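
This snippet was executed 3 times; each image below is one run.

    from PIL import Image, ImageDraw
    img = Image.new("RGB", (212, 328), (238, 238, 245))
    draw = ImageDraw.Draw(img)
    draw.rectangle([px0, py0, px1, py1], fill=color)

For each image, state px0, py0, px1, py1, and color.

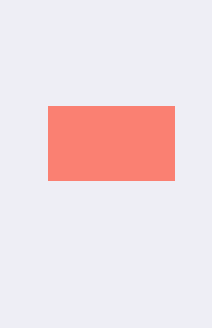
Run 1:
px0 = 48
py0 = 106
px1 = 174
py1 = 180
color = 'salmon'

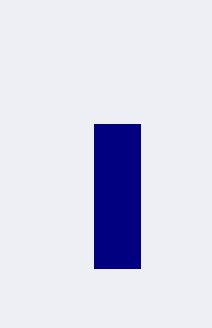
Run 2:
px0 = 94; py0 = 124; px1 = 140; py1 = 268; color = 'navy'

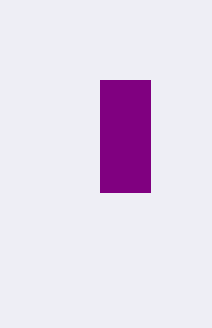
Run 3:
px0 = 100
py0 = 80
px1 = 150
py1 = 192
color = 'purple'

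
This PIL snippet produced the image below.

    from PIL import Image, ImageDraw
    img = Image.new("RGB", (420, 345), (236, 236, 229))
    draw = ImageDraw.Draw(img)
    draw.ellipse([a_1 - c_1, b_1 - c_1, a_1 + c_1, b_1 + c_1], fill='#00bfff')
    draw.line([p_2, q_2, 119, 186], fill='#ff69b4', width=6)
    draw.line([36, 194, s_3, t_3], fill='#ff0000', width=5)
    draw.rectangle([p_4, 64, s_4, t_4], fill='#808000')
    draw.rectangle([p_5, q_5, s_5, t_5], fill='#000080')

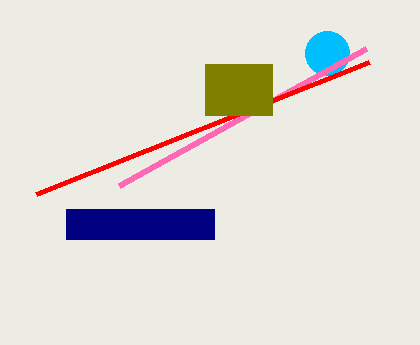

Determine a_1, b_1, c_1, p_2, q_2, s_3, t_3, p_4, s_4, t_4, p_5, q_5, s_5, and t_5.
a_1 = 327, b_1 = 53, c_1 = 22, p_2 = 366, q_2 = 49, s_3 = 369, t_3 = 62, p_4 = 205, s_4 = 272, t_4 = 115, p_5 = 66, q_5 = 209, s_5 = 214, t_5 = 239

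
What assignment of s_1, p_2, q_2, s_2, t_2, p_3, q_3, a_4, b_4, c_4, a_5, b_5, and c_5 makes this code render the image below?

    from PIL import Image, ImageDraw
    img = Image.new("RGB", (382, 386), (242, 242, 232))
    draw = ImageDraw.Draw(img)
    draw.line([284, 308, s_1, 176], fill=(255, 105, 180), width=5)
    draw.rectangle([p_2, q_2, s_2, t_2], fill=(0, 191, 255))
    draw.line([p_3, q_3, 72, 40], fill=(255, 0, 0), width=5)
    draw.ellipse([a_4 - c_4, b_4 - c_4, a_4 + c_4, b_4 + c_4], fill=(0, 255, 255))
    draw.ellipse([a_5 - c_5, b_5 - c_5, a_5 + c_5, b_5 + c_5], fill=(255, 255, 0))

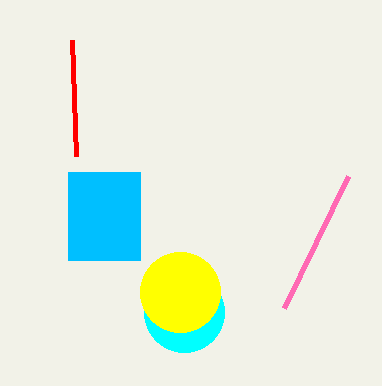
s_1 = 348; p_2 = 68; q_2 = 172; s_2 = 140; t_2 = 260; p_3 = 76; q_3 = 156; a_4 = 184; b_4 = 312; c_4 = 40; a_5 = 180; b_5 = 292; c_5 = 40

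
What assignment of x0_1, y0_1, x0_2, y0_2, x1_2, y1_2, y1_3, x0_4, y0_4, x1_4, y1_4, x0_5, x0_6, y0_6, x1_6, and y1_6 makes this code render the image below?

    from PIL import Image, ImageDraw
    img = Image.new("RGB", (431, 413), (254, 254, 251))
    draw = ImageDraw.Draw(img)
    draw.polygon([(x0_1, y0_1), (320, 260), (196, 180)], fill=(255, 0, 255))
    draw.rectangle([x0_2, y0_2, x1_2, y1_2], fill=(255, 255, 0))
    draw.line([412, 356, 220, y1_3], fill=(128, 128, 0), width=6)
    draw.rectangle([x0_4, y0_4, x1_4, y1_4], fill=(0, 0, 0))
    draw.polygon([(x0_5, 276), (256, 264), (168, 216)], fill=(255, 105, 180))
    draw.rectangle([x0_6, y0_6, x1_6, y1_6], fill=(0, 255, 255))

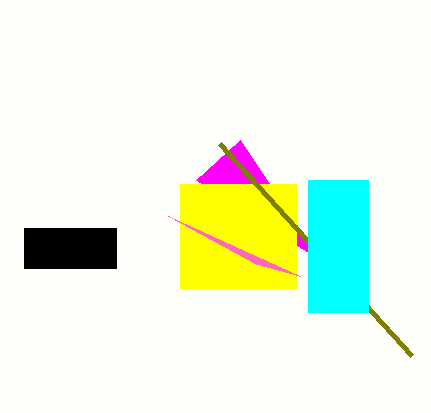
x0_1 = 240
y0_1 = 140
x0_2 = 180
y0_2 = 184
x1_2 = 296
y1_2 = 288
y1_3 = 144
x0_4 = 24
y0_4 = 228
x1_4 = 116
y1_4 = 268
x0_5 = 300
x0_6 = 308
y0_6 = 180
x1_6 = 368
y1_6 = 312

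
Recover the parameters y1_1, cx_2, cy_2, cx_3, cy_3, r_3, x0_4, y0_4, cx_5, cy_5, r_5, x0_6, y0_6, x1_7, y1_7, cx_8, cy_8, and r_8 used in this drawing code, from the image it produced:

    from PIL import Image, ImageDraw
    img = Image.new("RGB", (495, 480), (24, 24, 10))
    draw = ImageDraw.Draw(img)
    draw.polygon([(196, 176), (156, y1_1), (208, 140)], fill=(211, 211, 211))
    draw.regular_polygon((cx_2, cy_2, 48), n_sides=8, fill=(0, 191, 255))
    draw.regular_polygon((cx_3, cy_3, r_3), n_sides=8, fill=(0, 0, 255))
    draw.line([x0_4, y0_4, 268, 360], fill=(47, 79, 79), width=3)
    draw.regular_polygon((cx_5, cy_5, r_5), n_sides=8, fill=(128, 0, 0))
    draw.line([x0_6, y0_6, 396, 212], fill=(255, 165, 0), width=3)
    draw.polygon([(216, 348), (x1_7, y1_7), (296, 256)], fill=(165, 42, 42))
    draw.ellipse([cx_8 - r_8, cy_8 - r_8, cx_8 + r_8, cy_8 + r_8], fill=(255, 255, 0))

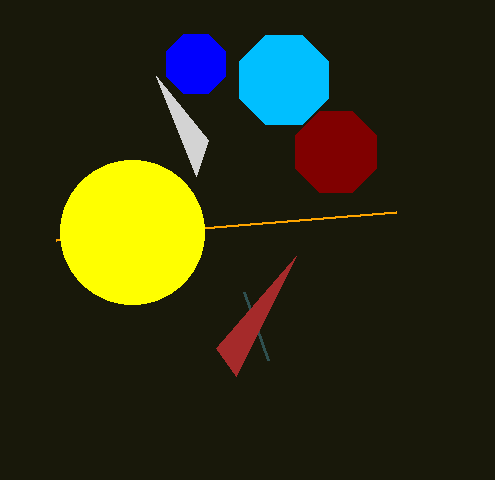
y1_1 = 76; cx_2 = 284; cy_2 = 80; cx_3 = 196; cy_3 = 64; r_3 = 32; x0_4 = 244; y0_4 = 292; cx_5 = 336; cy_5 = 152; r_5 = 44; x0_6 = 56; y0_6 = 240; x1_7 = 236; y1_7 = 376; cx_8 = 132; cy_8 = 232; r_8 = 72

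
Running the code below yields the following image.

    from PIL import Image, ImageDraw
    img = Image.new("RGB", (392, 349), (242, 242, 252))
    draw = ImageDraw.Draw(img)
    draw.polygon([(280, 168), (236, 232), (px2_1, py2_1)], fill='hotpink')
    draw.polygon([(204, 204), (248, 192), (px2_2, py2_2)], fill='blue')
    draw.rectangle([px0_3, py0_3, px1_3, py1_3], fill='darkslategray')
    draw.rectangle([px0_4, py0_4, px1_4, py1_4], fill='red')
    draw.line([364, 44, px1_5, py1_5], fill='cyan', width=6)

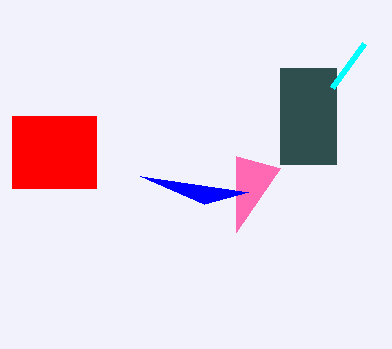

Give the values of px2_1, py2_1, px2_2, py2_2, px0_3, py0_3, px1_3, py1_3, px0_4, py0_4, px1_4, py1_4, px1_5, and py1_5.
px2_1 = 236, py2_1 = 156, px2_2 = 140, py2_2 = 176, px0_3 = 280, py0_3 = 68, px1_3 = 336, py1_3 = 164, px0_4 = 12, py0_4 = 116, px1_4 = 96, py1_4 = 188, px1_5 = 332, py1_5 = 88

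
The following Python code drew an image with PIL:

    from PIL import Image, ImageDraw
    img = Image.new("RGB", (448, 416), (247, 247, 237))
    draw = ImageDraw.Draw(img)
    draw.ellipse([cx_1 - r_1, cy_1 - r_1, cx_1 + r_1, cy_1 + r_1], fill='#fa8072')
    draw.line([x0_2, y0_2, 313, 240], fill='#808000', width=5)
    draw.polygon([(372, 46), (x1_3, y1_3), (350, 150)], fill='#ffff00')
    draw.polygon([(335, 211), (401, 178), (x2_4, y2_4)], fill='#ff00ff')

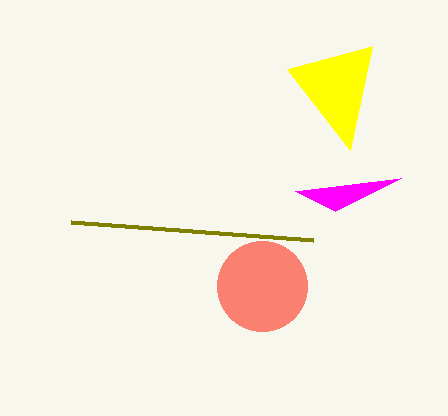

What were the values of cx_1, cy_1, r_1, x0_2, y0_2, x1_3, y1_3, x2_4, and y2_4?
cx_1 = 262, cy_1 = 286, r_1 = 45, x0_2 = 71, y0_2 = 222, x1_3 = 287, y1_3 = 69, x2_4 = 295, y2_4 = 191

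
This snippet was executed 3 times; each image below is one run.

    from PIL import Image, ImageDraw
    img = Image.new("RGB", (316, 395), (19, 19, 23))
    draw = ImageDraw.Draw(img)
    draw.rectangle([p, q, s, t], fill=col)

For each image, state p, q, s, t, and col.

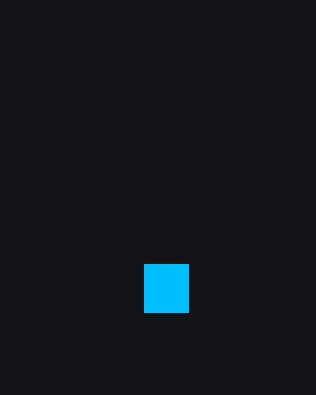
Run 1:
p = 144; q = 264; s = 188; t = 312; col = 'deepskyblue'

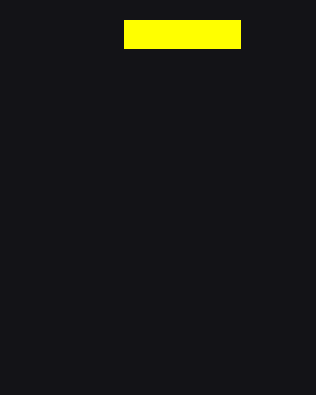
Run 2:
p = 124
q = 20
s = 240
t = 48
col = 'yellow'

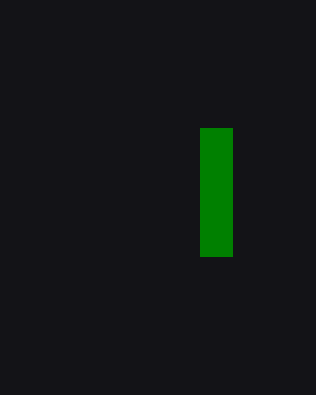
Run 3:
p = 200
q = 128
s = 232
t = 256
col = 'green'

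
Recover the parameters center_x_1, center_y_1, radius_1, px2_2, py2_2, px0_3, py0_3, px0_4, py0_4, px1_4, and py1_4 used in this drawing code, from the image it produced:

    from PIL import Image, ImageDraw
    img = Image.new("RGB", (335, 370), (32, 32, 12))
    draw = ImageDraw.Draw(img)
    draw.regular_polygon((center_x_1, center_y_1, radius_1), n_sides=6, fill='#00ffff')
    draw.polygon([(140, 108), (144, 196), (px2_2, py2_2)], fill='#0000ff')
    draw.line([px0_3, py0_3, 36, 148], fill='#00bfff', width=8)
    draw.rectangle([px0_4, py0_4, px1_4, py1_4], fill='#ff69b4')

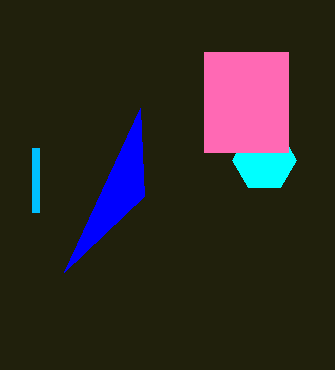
center_x_1 = 264
center_y_1 = 160
radius_1 = 32
px2_2 = 64
py2_2 = 272
px0_3 = 36
py0_3 = 212
px0_4 = 204
py0_4 = 52
px1_4 = 288
py1_4 = 152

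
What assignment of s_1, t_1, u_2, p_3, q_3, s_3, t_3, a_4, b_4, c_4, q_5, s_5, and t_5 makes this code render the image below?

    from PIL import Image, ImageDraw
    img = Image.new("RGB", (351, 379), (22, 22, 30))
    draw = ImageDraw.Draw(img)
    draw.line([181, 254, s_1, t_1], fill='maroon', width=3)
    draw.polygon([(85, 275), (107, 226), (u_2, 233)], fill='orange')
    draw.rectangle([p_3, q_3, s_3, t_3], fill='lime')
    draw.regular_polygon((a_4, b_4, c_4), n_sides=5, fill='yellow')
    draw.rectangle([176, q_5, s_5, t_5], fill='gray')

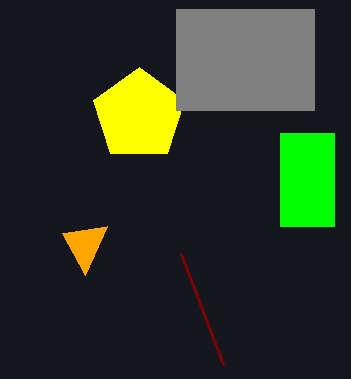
s_1 = 223; t_1 = 364; u_2 = 62; p_3 = 280; q_3 = 133; s_3 = 334; t_3 = 226; a_4 = 139; b_4 = 115; c_4 = 48; q_5 = 9; s_5 = 314; t_5 = 110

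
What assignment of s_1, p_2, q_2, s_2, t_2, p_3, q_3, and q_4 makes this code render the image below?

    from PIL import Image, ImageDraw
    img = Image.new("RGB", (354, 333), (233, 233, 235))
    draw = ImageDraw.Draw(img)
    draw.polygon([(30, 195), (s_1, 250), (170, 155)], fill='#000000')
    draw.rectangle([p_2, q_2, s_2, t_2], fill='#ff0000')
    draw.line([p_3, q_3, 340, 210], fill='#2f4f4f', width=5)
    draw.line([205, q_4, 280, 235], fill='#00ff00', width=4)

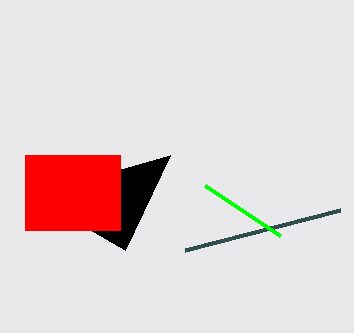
s_1 = 125; p_2 = 25; q_2 = 155; s_2 = 120; t_2 = 230; p_3 = 185; q_3 = 250; q_4 = 185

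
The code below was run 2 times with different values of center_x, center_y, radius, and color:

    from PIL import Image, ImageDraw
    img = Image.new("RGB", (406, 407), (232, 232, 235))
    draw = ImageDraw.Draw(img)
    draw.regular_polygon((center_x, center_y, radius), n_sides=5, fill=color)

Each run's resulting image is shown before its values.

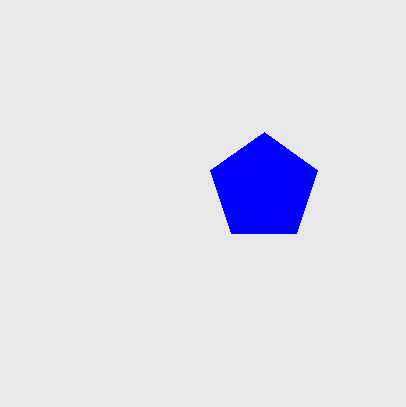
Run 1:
center_x = 264, center_y = 188, radius = 56, color = 'blue'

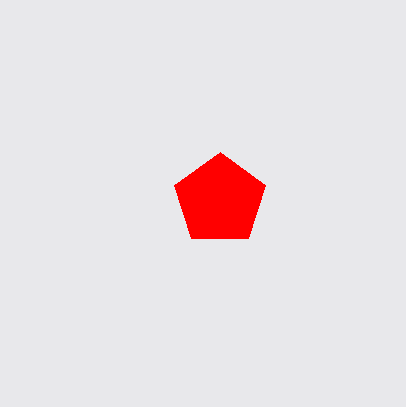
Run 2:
center_x = 220; center_y = 200; radius = 48; color = 'red'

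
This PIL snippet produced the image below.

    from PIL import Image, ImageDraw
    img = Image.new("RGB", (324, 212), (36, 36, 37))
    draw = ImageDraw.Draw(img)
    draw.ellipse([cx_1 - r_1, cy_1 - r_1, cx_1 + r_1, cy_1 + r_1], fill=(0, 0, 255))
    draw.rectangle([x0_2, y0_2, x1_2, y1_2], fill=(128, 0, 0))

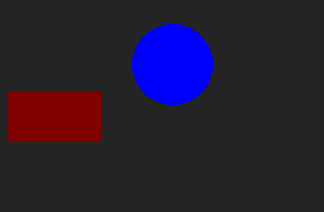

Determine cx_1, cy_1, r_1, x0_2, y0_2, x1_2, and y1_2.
cx_1 = 172; cy_1 = 64; r_1 = 40; x0_2 = 8; y0_2 = 92; x1_2 = 100; y1_2 = 140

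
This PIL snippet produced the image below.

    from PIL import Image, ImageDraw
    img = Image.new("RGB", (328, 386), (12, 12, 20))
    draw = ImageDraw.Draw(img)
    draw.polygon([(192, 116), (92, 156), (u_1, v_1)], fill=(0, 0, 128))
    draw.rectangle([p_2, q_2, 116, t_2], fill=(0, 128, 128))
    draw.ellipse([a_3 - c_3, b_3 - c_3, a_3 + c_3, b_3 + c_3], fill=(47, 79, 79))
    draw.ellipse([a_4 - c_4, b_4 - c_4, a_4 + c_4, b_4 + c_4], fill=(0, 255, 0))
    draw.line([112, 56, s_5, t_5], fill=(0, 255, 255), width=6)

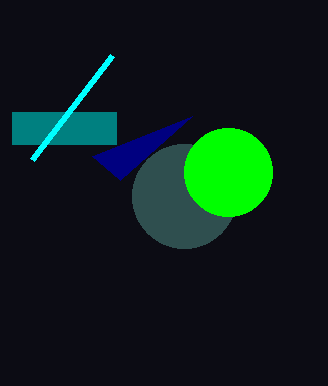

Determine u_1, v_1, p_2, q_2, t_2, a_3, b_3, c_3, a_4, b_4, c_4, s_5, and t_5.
u_1 = 120; v_1 = 180; p_2 = 12; q_2 = 112; t_2 = 144; a_3 = 184; b_3 = 196; c_3 = 52; a_4 = 228; b_4 = 172; c_4 = 44; s_5 = 32; t_5 = 160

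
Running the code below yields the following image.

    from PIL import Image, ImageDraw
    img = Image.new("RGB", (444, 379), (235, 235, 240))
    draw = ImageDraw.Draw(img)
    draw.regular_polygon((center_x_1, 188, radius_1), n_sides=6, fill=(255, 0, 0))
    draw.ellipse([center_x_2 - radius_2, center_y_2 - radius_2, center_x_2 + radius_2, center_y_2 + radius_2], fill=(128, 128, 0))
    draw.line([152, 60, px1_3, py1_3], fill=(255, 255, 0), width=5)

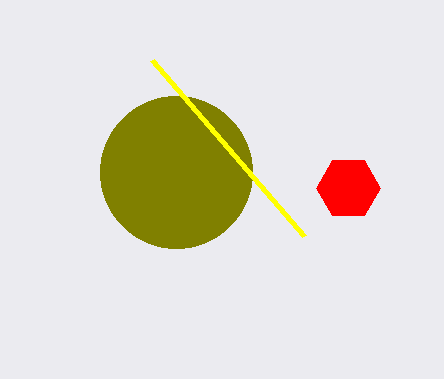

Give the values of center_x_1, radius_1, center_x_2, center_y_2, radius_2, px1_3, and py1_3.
center_x_1 = 348, radius_1 = 32, center_x_2 = 176, center_y_2 = 172, radius_2 = 76, px1_3 = 304, py1_3 = 236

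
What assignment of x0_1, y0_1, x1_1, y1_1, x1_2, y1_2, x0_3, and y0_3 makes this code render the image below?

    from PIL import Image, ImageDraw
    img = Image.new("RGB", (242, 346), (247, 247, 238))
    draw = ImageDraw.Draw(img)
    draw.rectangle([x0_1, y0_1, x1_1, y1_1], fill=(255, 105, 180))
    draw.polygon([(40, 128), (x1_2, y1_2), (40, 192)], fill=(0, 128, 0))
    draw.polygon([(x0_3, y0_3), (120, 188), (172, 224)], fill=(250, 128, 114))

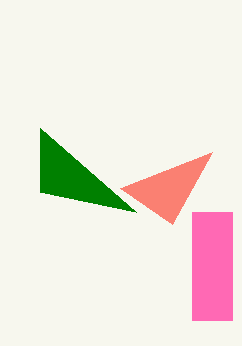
x0_1 = 192, y0_1 = 212, x1_1 = 232, y1_1 = 320, x1_2 = 136, y1_2 = 212, x0_3 = 212, y0_3 = 152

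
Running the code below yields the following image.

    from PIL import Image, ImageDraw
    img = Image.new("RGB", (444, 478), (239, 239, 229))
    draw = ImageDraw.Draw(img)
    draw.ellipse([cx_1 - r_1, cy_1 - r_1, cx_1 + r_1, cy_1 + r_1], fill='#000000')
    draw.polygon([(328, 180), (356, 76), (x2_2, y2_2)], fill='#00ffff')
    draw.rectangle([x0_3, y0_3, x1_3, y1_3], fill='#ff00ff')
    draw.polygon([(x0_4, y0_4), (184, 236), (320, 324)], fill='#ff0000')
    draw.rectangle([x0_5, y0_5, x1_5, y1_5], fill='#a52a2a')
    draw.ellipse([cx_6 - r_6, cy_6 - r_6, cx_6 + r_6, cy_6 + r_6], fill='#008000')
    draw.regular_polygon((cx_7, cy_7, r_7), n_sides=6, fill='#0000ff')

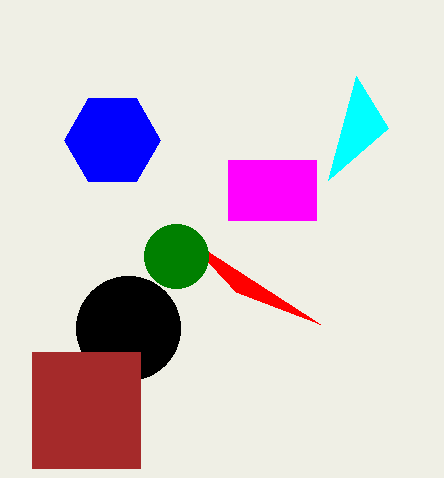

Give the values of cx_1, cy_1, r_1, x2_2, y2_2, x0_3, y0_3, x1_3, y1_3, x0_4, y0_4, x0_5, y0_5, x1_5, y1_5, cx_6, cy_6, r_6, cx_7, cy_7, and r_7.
cx_1 = 128
cy_1 = 328
r_1 = 52
x2_2 = 388
y2_2 = 128
x0_3 = 228
y0_3 = 160
x1_3 = 316
y1_3 = 220
x0_4 = 236
y0_4 = 292
x0_5 = 32
y0_5 = 352
x1_5 = 140
y1_5 = 468
cx_6 = 176
cy_6 = 256
r_6 = 32
cx_7 = 112
cy_7 = 140
r_7 = 48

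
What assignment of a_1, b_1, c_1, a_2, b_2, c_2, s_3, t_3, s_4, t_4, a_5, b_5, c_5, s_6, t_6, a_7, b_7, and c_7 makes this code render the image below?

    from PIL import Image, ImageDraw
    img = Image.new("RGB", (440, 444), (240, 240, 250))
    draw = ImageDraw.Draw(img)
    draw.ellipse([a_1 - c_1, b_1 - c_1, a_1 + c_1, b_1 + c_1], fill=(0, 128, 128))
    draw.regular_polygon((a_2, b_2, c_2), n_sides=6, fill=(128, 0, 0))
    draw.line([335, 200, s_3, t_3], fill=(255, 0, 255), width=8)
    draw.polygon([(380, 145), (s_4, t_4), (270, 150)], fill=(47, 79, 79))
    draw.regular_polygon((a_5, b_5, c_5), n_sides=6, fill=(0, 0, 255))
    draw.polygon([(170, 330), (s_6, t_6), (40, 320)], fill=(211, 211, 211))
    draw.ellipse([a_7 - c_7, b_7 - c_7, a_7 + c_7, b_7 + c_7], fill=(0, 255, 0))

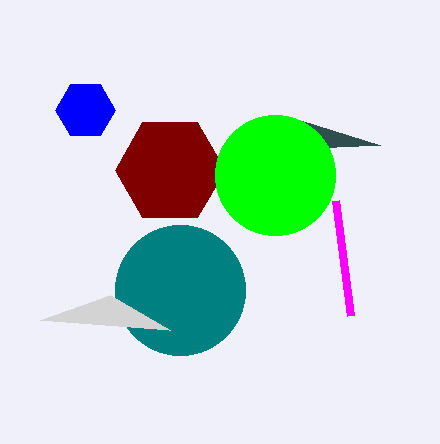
a_1 = 180; b_1 = 290; c_1 = 65; a_2 = 170; b_2 = 170; c_2 = 55; s_3 = 350; t_3 = 315; s_4 = 300; t_4 = 120; a_5 = 85; b_5 = 110; c_5 = 30; s_6 = 110; t_6 = 295; a_7 = 275; b_7 = 175; c_7 = 60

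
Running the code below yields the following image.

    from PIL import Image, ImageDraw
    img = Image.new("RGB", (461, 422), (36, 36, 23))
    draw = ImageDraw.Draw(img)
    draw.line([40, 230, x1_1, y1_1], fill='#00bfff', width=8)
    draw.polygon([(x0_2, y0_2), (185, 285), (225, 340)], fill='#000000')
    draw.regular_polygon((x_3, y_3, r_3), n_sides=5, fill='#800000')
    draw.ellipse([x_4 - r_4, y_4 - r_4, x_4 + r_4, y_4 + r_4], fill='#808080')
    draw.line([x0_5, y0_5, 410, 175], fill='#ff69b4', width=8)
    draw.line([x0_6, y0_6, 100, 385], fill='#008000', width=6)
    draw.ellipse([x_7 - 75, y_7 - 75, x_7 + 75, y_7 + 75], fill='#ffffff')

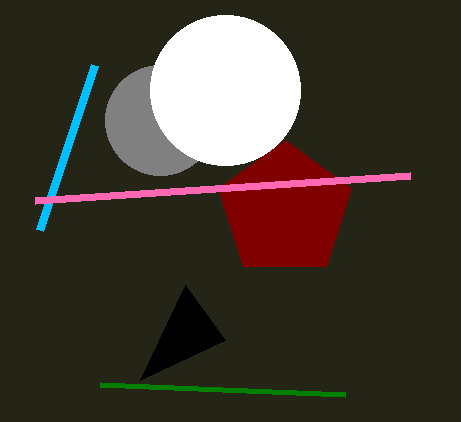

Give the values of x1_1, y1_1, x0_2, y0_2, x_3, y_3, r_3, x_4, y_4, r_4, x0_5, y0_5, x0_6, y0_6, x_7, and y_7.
x1_1 = 95
y1_1 = 65
x0_2 = 140
y0_2 = 380
x_3 = 285
y_3 = 210
r_3 = 70
x_4 = 160
y_4 = 120
r_4 = 55
x0_5 = 35
y0_5 = 200
x0_6 = 345
y0_6 = 395
x_7 = 225
y_7 = 90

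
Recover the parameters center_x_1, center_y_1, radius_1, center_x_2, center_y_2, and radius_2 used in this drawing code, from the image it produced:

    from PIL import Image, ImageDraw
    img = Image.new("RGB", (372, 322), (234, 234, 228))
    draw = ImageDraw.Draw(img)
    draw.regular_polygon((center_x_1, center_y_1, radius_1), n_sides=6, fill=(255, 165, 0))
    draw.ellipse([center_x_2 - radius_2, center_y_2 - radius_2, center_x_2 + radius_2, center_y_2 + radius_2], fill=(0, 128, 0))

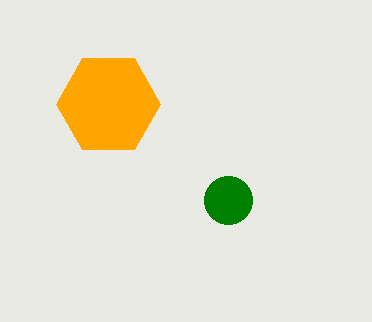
center_x_1 = 108; center_y_1 = 104; radius_1 = 52; center_x_2 = 228; center_y_2 = 200; radius_2 = 24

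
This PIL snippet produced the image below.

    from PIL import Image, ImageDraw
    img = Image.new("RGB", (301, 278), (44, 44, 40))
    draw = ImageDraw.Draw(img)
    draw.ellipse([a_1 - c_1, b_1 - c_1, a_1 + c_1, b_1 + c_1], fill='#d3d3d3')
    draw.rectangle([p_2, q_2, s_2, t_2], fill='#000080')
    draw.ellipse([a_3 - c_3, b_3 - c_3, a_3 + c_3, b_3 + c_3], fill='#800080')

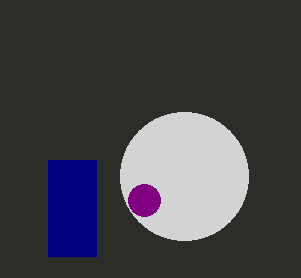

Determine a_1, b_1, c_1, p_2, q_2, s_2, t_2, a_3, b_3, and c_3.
a_1 = 184, b_1 = 176, c_1 = 64, p_2 = 48, q_2 = 160, s_2 = 96, t_2 = 256, a_3 = 144, b_3 = 200, c_3 = 16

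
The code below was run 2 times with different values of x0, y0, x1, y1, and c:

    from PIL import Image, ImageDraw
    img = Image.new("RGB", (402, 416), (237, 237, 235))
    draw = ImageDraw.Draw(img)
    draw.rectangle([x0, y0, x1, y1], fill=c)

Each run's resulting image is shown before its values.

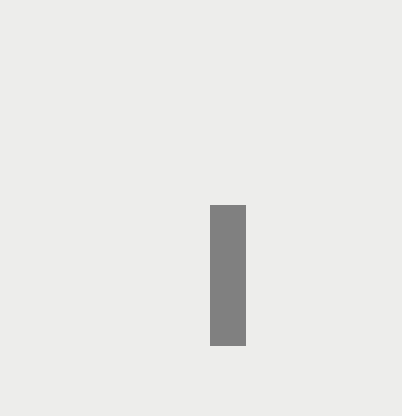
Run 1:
x0 = 210, y0 = 205, x1 = 245, y1 = 345, c = 'gray'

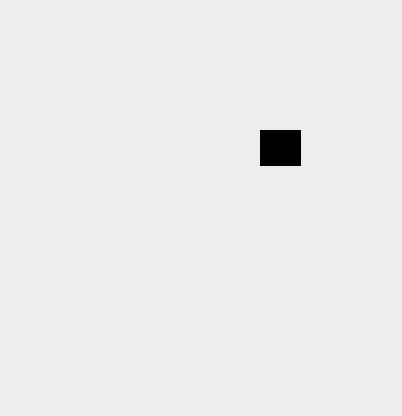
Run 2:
x0 = 260; y0 = 130; x1 = 300; y1 = 165; c = 'black'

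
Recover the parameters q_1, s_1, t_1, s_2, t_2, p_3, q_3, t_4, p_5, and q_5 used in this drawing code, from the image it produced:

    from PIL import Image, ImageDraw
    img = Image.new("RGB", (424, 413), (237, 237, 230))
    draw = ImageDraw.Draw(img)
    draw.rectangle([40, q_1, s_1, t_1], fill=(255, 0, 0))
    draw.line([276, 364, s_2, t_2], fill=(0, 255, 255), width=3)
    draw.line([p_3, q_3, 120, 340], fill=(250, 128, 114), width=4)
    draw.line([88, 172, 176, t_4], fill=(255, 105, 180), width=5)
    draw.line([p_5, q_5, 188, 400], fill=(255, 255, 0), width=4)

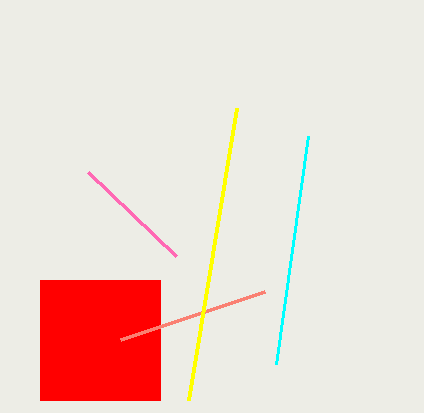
q_1 = 280
s_1 = 160
t_1 = 400
s_2 = 308
t_2 = 136
p_3 = 264
q_3 = 292
t_4 = 256
p_5 = 236
q_5 = 108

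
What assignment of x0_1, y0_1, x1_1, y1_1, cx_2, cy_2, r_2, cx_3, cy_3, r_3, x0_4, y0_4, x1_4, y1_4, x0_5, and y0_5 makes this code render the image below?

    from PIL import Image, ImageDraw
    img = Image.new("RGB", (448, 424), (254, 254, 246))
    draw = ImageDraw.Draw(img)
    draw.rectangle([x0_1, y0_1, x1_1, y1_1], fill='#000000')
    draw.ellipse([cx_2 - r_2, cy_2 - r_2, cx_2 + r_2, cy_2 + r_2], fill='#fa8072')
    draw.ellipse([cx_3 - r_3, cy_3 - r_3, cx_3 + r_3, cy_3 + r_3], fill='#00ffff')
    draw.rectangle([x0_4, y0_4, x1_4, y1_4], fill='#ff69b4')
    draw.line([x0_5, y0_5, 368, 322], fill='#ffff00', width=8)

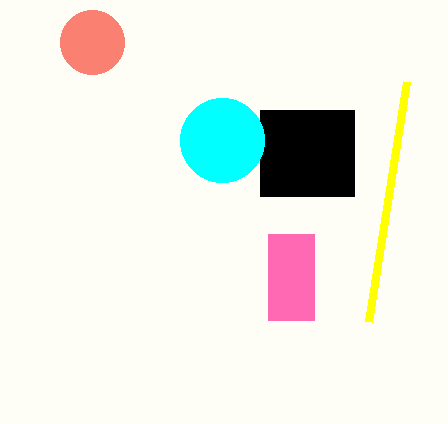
x0_1 = 260, y0_1 = 110, x1_1 = 354, y1_1 = 196, cx_2 = 92, cy_2 = 42, r_2 = 32, cx_3 = 222, cy_3 = 140, r_3 = 42, x0_4 = 268, y0_4 = 234, x1_4 = 314, y1_4 = 320, x0_5 = 406, y0_5 = 82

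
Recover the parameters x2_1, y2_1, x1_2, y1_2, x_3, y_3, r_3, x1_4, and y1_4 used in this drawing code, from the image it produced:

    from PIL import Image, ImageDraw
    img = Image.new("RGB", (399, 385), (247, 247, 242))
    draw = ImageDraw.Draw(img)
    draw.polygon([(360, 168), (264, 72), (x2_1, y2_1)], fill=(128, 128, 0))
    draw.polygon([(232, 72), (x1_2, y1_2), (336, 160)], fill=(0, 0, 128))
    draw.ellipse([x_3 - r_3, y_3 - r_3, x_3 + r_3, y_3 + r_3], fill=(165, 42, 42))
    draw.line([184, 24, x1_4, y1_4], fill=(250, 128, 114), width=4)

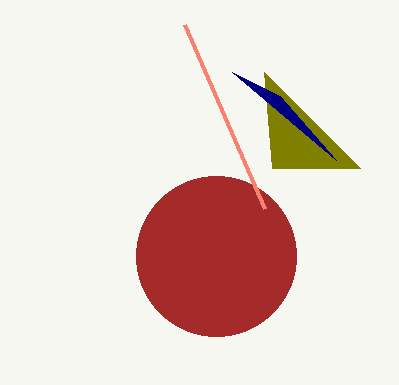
x2_1 = 272
y2_1 = 168
x1_2 = 280
y1_2 = 96
x_3 = 216
y_3 = 256
r_3 = 80
x1_4 = 264
y1_4 = 208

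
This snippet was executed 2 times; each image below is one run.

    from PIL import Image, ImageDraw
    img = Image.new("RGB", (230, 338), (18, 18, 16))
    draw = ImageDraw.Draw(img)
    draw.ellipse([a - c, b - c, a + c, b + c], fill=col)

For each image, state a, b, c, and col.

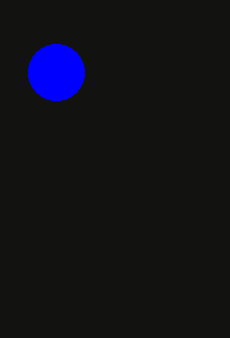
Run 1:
a = 56; b = 72; c = 28; col = 'blue'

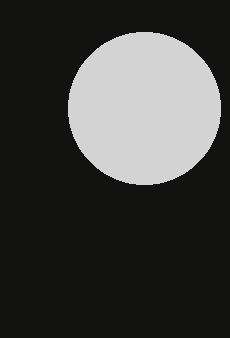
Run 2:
a = 144
b = 108
c = 76
col = 'lightgray'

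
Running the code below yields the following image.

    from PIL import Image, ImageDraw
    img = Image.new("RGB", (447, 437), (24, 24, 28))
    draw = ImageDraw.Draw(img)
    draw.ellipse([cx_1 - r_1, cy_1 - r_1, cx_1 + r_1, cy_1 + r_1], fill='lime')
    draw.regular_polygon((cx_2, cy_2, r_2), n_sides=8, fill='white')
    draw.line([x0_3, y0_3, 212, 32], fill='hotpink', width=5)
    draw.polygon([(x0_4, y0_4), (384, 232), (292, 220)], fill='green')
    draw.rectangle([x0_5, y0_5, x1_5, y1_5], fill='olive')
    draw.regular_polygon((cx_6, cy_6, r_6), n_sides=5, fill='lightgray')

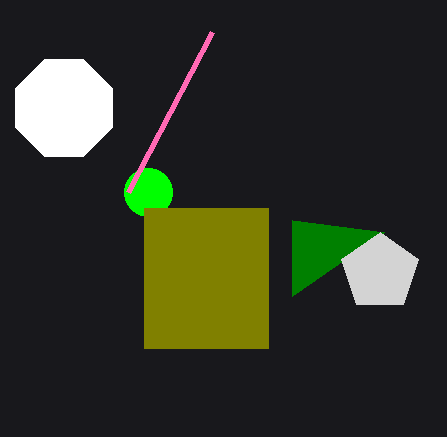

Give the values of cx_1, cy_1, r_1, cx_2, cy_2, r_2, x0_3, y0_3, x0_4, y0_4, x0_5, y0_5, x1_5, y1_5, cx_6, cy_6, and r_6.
cx_1 = 148, cy_1 = 192, r_1 = 24, cx_2 = 64, cy_2 = 108, r_2 = 52, x0_3 = 128, y0_3 = 192, x0_4 = 292, y0_4 = 296, x0_5 = 144, y0_5 = 208, x1_5 = 268, y1_5 = 348, cx_6 = 380, cy_6 = 272, r_6 = 40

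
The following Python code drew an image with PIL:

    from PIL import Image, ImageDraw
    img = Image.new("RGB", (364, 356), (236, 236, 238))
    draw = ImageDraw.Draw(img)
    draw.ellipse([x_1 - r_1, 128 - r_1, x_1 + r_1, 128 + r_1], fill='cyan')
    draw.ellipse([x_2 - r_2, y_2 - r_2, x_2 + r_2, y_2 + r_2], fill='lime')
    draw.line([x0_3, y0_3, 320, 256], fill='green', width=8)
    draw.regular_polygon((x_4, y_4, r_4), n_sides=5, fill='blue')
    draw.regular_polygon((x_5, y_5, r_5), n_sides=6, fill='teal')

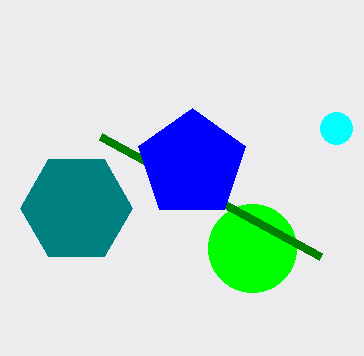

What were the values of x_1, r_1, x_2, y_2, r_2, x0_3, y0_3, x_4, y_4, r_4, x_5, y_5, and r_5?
x_1 = 336
r_1 = 16
x_2 = 252
y_2 = 248
r_2 = 44
x0_3 = 100
y0_3 = 136
x_4 = 192
y_4 = 164
r_4 = 56
x_5 = 76
y_5 = 208
r_5 = 56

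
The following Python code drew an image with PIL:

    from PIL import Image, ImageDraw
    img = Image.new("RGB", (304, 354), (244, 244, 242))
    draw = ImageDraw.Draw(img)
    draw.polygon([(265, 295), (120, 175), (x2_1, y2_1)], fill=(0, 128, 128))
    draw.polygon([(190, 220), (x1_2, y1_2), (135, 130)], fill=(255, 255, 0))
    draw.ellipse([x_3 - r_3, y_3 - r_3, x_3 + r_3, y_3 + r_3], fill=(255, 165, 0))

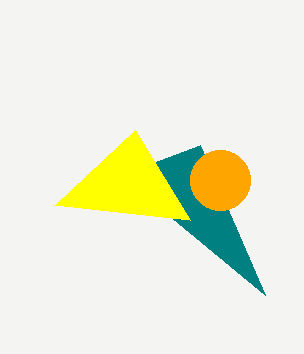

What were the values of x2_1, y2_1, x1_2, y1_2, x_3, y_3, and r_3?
x2_1 = 200
y2_1 = 145
x1_2 = 55
y1_2 = 205
x_3 = 220
y_3 = 180
r_3 = 30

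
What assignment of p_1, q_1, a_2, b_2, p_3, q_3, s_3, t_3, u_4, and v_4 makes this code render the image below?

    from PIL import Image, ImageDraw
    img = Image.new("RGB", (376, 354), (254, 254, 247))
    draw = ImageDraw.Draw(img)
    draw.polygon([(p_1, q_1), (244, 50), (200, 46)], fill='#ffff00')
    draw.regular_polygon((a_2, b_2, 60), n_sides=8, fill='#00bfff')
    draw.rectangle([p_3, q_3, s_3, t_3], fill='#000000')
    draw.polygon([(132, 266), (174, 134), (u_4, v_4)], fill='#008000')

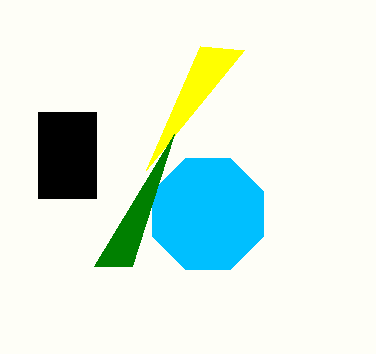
p_1 = 146; q_1 = 170; a_2 = 208; b_2 = 214; p_3 = 38; q_3 = 112; s_3 = 96; t_3 = 198; u_4 = 94; v_4 = 266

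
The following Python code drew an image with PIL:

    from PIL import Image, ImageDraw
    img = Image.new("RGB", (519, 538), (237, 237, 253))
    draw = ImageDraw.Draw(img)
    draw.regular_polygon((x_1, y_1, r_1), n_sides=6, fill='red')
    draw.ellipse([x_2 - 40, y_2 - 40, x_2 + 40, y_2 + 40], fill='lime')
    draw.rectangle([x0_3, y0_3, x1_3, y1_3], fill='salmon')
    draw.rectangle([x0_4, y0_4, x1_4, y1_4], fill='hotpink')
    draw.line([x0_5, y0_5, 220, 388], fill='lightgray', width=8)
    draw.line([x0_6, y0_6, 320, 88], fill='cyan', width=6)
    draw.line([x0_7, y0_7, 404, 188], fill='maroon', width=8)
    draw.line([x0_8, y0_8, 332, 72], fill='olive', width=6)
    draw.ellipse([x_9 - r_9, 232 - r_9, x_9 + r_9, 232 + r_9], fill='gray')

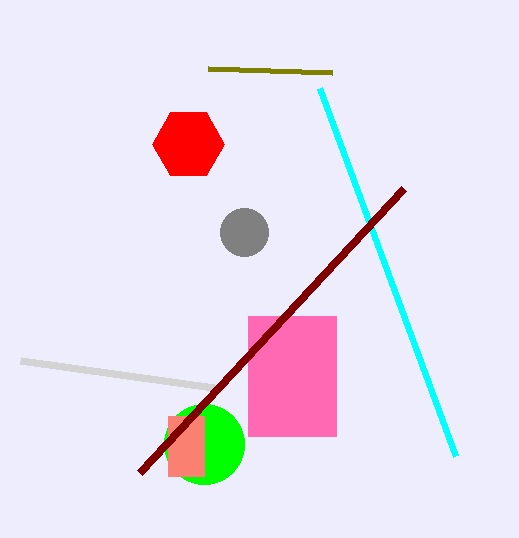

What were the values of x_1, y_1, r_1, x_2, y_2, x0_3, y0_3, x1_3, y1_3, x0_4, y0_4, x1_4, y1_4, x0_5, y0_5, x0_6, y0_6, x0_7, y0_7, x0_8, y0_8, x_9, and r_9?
x_1 = 188, y_1 = 144, r_1 = 36, x_2 = 204, y_2 = 444, x0_3 = 168, y0_3 = 416, x1_3 = 204, y1_3 = 476, x0_4 = 248, y0_4 = 316, x1_4 = 336, y1_4 = 436, x0_5 = 20, y0_5 = 360, x0_6 = 456, y0_6 = 456, x0_7 = 140, y0_7 = 472, x0_8 = 208, y0_8 = 68, x_9 = 244, r_9 = 24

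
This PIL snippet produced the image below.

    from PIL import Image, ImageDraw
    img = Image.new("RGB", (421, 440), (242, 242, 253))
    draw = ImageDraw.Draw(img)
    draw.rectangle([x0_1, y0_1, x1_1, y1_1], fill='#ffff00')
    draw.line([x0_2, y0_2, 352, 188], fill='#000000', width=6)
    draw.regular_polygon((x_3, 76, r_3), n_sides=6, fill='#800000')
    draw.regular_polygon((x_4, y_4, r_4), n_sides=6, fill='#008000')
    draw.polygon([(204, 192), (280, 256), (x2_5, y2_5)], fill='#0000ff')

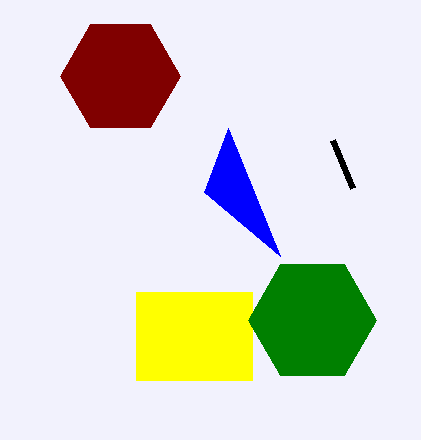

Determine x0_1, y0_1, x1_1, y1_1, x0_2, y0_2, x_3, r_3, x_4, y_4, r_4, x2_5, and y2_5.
x0_1 = 136; y0_1 = 292; x1_1 = 252; y1_1 = 380; x0_2 = 332; y0_2 = 140; x_3 = 120; r_3 = 60; x_4 = 312; y_4 = 320; r_4 = 64; x2_5 = 228; y2_5 = 128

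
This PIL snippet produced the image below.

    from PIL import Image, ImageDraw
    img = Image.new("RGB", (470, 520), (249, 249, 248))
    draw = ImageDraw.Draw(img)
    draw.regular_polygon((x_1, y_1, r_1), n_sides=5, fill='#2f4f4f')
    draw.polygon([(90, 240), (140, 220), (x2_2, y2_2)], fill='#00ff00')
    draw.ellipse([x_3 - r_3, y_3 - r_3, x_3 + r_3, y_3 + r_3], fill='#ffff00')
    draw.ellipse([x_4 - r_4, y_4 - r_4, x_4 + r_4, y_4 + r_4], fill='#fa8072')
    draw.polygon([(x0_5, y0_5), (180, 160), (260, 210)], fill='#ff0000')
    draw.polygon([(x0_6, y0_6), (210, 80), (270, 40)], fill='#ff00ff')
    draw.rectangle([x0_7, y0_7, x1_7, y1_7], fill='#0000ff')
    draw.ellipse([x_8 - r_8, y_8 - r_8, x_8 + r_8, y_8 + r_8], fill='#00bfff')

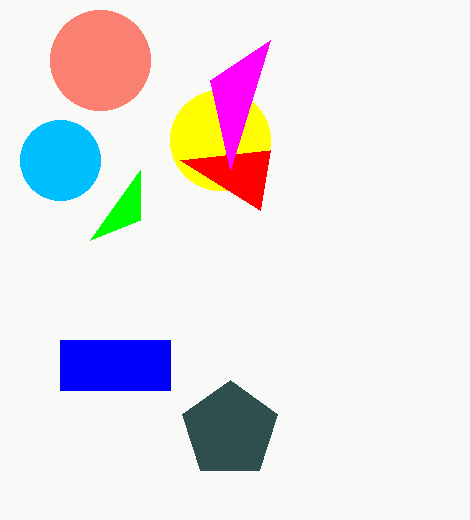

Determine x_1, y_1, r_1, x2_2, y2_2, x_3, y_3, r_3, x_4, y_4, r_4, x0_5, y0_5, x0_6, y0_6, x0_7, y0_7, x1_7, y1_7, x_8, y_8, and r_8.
x_1 = 230
y_1 = 430
r_1 = 50
x2_2 = 140
y2_2 = 170
x_3 = 220
y_3 = 140
r_3 = 50
x_4 = 100
y_4 = 60
r_4 = 50
x0_5 = 270
y0_5 = 150
x0_6 = 230
y0_6 = 170
x0_7 = 60
y0_7 = 340
x1_7 = 170
y1_7 = 390
x_8 = 60
y_8 = 160
r_8 = 40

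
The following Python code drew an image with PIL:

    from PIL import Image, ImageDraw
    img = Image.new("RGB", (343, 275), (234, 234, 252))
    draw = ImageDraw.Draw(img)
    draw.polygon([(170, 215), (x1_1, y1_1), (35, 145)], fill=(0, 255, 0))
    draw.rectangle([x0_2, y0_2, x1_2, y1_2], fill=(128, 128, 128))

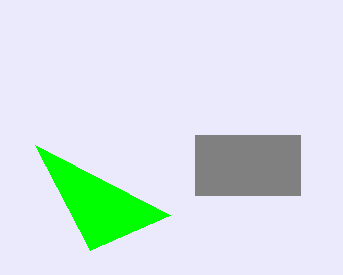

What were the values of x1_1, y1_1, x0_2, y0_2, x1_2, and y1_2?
x1_1 = 90; y1_1 = 250; x0_2 = 195; y0_2 = 135; x1_2 = 300; y1_2 = 195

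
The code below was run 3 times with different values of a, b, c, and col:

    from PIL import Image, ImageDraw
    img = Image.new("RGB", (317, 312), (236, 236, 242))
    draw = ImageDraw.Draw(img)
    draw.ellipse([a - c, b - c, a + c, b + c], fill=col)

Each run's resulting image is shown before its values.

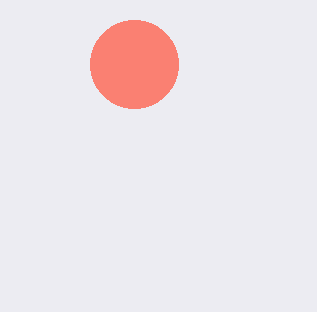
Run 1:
a = 134; b = 64; c = 44; col = 'salmon'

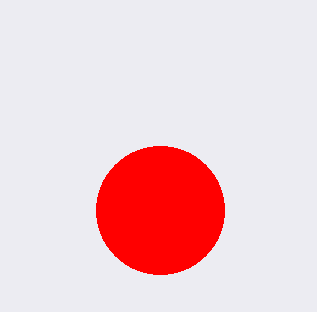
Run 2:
a = 160; b = 210; c = 64; col = 'red'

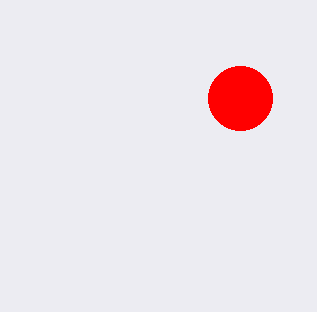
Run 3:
a = 240; b = 98; c = 32; col = 'red'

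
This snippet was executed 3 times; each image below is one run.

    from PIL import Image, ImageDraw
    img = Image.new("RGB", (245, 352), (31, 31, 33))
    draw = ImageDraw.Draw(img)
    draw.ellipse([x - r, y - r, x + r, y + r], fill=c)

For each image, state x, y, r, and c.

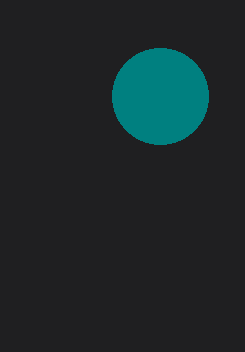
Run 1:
x = 160; y = 96; r = 48; c = 'teal'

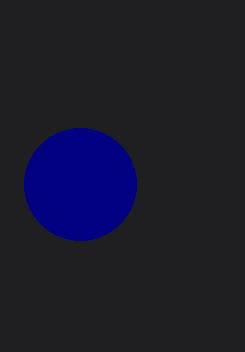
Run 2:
x = 80, y = 184, r = 56, c = 'navy'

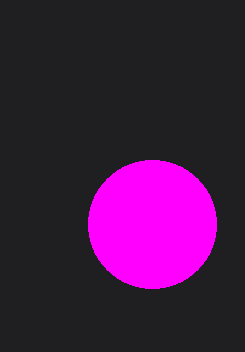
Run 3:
x = 152; y = 224; r = 64; c = 'magenta'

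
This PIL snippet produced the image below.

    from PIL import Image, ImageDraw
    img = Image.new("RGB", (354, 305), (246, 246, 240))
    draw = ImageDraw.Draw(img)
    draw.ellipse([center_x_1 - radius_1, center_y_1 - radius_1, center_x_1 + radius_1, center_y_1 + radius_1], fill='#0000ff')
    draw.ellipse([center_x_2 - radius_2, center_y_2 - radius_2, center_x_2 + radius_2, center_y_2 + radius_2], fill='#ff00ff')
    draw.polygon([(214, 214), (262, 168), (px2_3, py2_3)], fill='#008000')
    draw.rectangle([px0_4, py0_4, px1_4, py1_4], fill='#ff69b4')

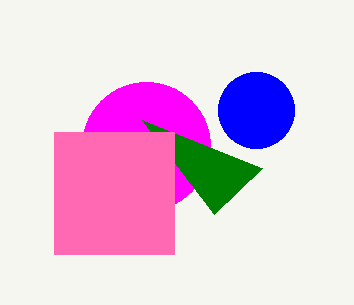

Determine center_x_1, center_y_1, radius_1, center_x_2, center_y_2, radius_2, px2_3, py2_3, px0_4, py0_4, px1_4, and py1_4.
center_x_1 = 256; center_y_1 = 110; radius_1 = 38; center_x_2 = 146; center_y_2 = 146; radius_2 = 64; px2_3 = 142; py2_3 = 120; px0_4 = 54; py0_4 = 132; px1_4 = 174; py1_4 = 254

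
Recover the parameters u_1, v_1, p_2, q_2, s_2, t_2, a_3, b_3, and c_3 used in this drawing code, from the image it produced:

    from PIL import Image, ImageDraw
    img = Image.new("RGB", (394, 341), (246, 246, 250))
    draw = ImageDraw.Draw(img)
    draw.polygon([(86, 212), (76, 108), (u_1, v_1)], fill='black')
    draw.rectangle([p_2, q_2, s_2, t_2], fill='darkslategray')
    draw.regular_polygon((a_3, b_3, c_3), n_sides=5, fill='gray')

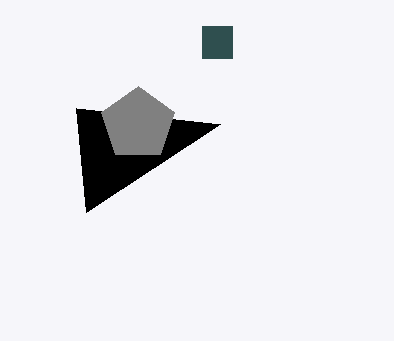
u_1 = 220
v_1 = 124
p_2 = 202
q_2 = 26
s_2 = 232
t_2 = 58
a_3 = 138
b_3 = 124
c_3 = 38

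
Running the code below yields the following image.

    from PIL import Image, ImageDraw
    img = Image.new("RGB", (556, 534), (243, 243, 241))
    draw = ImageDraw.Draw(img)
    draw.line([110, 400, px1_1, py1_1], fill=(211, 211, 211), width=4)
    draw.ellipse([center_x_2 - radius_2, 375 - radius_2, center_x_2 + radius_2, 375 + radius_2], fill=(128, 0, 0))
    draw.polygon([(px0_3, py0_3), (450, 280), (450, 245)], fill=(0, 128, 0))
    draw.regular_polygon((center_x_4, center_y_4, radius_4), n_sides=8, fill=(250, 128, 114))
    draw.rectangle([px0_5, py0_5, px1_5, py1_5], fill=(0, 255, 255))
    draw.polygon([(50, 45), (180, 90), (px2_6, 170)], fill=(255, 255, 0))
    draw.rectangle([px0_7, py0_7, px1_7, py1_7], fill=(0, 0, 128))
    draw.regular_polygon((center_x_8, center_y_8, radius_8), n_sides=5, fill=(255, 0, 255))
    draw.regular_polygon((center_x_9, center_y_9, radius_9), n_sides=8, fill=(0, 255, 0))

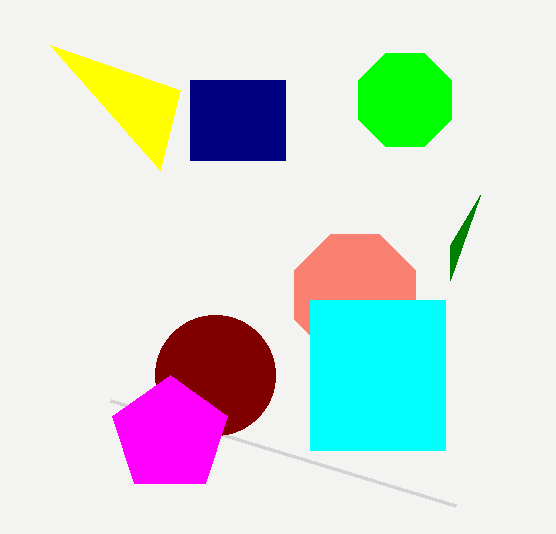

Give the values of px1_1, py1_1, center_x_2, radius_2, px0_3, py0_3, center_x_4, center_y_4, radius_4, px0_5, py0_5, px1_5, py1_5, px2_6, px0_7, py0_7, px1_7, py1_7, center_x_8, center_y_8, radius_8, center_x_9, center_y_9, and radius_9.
px1_1 = 455
py1_1 = 505
center_x_2 = 215
radius_2 = 60
px0_3 = 480
py0_3 = 195
center_x_4 = 355
center_y_4 = 295
radius_4 = 65
px0_5 = 310
py0_5 = 300
px1_5 = 445
py1_5 = 450
px2_6 = 160
px0_7 = 190
py0_7 = 80
px1_7 = 285
py1_7 = 160
center_x_8 = 170
center_y_8 = 435
radius_8 = 60
center_x_9 = 405
center_y_9 = 100
radius_9 = 50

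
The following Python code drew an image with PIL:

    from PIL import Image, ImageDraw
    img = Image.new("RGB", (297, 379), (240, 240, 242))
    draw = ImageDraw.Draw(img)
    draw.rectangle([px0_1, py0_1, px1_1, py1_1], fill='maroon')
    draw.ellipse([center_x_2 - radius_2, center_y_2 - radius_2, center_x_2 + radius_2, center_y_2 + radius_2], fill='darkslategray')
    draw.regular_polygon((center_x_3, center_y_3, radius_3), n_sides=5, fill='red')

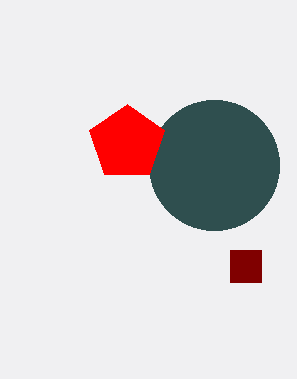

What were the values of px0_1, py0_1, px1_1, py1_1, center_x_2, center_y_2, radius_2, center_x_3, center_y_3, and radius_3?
px0_1 = 230; py0_1 = 250; px1_1 = 261; py1_1 = 282; center_x_2 = 214; center_y_2 = 165; radius_2 = 65; center_x_3 = 127; center_y_3 = 143; radius_3 = 39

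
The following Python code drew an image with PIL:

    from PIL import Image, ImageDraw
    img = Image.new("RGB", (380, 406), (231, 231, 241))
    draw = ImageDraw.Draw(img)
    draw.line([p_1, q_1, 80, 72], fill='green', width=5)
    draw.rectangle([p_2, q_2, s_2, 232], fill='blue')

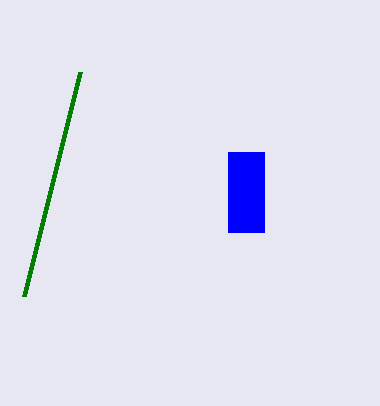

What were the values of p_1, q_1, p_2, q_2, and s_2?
p_1 = 24, q_1 = 296, p_2 = 228, q_2 = 152, s_2 = 264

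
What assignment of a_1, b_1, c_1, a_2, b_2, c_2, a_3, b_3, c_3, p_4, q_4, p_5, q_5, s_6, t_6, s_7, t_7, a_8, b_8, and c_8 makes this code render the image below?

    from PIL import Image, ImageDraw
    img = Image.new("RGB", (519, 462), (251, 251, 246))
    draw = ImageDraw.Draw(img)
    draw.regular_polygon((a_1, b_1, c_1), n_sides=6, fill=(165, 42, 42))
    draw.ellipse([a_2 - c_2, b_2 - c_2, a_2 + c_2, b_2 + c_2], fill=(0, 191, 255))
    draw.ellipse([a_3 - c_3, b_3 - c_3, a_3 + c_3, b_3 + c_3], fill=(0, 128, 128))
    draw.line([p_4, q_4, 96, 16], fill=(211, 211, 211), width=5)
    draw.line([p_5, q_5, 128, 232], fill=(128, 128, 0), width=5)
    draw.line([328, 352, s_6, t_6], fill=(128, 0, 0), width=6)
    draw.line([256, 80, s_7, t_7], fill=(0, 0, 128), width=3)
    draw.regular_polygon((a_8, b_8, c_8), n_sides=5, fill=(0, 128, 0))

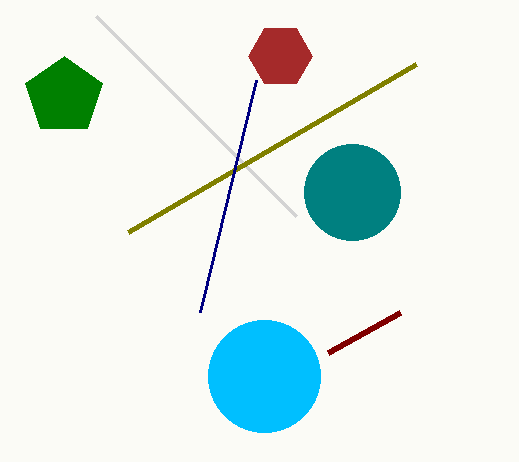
a_1 = 280; b_1 = 56; c_1 = 32; a_2 = 264; b_2 = 376; c_2 = 56; a_3 = 352; b_3 = 192; c_3 = 48; p_4 = 296; q_4 = 216; p_5 = 416; q_5 = 64; s_6 = 400; t_6 = 312; s_7 = 200; t_7 = 312; a_8 = 64; b_8 = 96; c_8 = 40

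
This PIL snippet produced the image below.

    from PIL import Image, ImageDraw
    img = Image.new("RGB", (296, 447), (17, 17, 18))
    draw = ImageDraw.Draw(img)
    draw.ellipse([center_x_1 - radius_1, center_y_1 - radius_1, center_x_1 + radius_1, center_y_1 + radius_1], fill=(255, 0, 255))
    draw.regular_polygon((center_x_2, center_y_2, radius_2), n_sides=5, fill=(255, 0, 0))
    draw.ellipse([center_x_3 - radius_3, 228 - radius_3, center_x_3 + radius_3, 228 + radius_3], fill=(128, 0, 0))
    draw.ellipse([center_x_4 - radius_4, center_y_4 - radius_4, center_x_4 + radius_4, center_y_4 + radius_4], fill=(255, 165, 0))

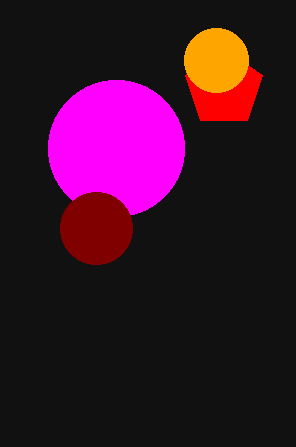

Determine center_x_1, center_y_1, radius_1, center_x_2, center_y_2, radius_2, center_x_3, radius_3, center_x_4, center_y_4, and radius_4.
center_x_1 = 116
center_y_1 = 148
radius_1 = 68
center_x_2 = 224
center_y_2 = 88
radius_2 = 40
center_x_3 = 96
radius_3 = 36
center_x_4 = 216
center_y_4 = 60
radius_4 = 32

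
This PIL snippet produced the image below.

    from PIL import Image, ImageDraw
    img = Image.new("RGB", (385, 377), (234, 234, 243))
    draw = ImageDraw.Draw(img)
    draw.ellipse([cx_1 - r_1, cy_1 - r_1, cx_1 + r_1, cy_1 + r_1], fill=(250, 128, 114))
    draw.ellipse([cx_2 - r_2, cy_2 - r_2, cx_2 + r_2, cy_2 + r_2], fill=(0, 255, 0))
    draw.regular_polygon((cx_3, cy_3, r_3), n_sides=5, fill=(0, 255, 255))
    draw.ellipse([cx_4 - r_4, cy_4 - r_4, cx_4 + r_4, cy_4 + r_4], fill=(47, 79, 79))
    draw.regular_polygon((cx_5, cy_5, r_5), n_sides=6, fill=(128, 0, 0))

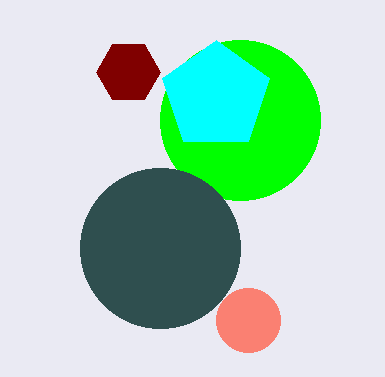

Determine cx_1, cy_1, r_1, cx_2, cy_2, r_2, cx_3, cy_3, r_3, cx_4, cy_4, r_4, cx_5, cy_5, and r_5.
cx_1 = 248
cy_1 = 320
r_1 = 32
cx_2 = 240
cy_2 = 120
r_2 = 80
cx_3 = 216
cy_3 = 96
r_3 = 56
cx_4 = 160
cy_4 = 248
r_4 = 80
cx_5 = 128
cy_5 = 72
r_5 = 32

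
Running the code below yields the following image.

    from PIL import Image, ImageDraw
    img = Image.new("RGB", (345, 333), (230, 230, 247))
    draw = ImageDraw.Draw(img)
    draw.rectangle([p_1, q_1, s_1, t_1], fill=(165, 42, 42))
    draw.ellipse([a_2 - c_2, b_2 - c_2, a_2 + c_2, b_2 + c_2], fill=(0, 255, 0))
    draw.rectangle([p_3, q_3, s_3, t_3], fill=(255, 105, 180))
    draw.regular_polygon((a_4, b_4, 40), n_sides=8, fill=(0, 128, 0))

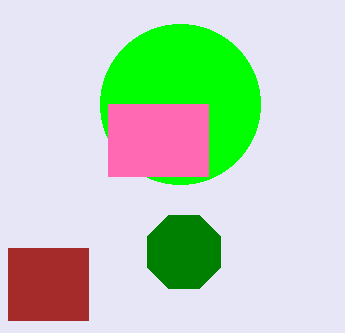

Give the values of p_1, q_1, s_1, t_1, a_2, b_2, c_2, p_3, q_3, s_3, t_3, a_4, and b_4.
p_1 = 8; q_1 = 248; s_1 = 88; t_1 = 320; a_2 = 180; b_2 = 104; c_2 = 80; p_3 = 108; q_3 = 104; s_3 = 208; t_3 = 176; a_4 = 184; b_4 = 252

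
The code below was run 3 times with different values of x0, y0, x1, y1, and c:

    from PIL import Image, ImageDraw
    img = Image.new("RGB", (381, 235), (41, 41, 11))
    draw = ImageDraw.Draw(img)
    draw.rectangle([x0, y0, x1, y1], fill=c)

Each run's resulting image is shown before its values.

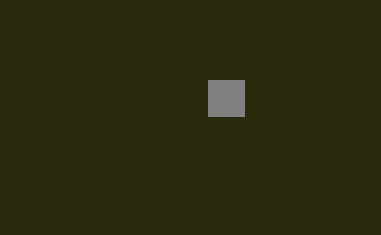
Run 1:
x0 = 208, y0 = 80, x1 = 244, y1 = 116, c = 'gray'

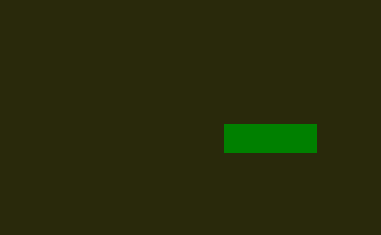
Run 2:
x0 = 224, y0 = 124, x1 = 316, y1 = 152, c = 'green'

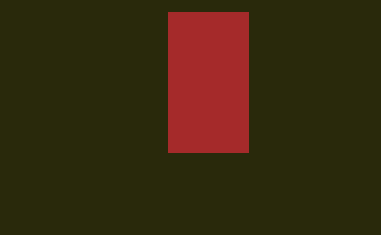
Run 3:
x0 = 168; y0 = 12; x1 = 248; y1 = 152; c = 'brown'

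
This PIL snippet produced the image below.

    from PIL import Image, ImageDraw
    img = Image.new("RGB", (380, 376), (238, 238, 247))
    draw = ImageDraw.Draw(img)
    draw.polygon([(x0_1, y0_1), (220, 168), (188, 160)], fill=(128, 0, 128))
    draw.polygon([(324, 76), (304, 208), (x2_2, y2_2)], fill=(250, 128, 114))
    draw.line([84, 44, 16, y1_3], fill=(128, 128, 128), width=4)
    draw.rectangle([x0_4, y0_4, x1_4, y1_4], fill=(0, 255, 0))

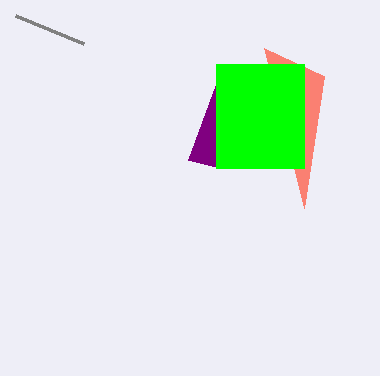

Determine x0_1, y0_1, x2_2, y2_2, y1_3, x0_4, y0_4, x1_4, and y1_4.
x0_1 = 216, y0_1 = 84, x2_2 = 264, y2_2 = 48, y1_3 = 16, x0_4 = 216, y0_4 = 64, x1_4 = 304, y1_4 = 168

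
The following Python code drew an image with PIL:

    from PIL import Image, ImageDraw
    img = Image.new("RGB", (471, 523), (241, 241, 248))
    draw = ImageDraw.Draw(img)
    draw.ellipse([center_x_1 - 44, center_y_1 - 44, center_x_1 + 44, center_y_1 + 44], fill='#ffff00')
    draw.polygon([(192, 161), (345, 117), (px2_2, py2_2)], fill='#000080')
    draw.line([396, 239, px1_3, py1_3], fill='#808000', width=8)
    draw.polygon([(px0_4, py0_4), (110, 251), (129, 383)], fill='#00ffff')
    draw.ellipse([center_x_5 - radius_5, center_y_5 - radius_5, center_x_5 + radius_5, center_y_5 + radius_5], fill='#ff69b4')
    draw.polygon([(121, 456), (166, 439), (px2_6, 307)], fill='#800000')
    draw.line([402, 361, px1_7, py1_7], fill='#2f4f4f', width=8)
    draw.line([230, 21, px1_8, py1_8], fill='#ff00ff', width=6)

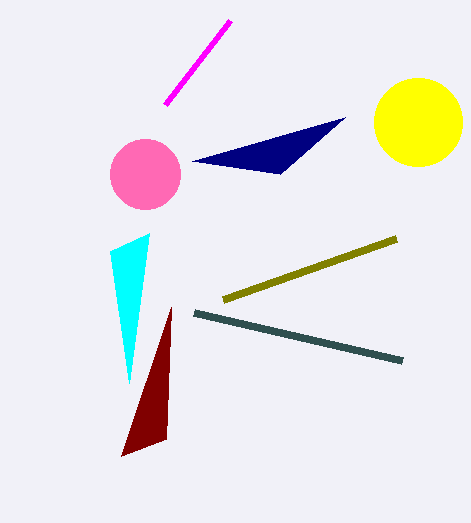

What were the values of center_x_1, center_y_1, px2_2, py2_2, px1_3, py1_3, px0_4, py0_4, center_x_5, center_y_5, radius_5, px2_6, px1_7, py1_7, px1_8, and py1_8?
center_x_1 = 418, center_y_1 = 122, px2_2 = 280, py2_2 = 174, px1_3 = 223, py1_3 = 300, px0_4 = 149, py0_4 = 233, center_x_5 = 145, center_y_5 = 174, radius_5 = 35, px2_6 = 171, px1_7 = 194, py1_7 = 313, px1_8 = 165, py1_8 = 105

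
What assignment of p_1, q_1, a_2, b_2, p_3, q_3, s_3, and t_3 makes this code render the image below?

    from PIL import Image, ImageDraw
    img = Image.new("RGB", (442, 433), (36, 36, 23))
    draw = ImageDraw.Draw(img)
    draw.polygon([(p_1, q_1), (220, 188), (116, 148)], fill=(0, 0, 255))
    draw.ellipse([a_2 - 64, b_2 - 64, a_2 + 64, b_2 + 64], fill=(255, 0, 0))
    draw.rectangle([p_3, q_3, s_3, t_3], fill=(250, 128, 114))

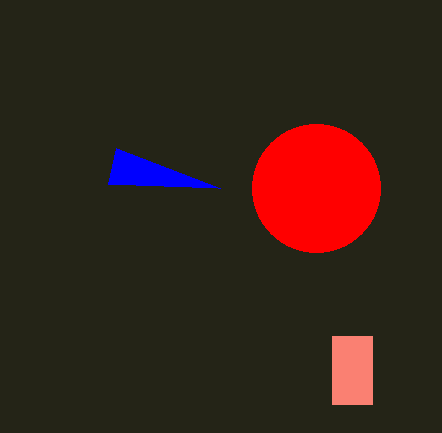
p_1 = 108, q_1 = 184, a_2 = 316, b_2 = 188, p_3 = 332, q_3 = 336, s_3 = 372, t_3 = 404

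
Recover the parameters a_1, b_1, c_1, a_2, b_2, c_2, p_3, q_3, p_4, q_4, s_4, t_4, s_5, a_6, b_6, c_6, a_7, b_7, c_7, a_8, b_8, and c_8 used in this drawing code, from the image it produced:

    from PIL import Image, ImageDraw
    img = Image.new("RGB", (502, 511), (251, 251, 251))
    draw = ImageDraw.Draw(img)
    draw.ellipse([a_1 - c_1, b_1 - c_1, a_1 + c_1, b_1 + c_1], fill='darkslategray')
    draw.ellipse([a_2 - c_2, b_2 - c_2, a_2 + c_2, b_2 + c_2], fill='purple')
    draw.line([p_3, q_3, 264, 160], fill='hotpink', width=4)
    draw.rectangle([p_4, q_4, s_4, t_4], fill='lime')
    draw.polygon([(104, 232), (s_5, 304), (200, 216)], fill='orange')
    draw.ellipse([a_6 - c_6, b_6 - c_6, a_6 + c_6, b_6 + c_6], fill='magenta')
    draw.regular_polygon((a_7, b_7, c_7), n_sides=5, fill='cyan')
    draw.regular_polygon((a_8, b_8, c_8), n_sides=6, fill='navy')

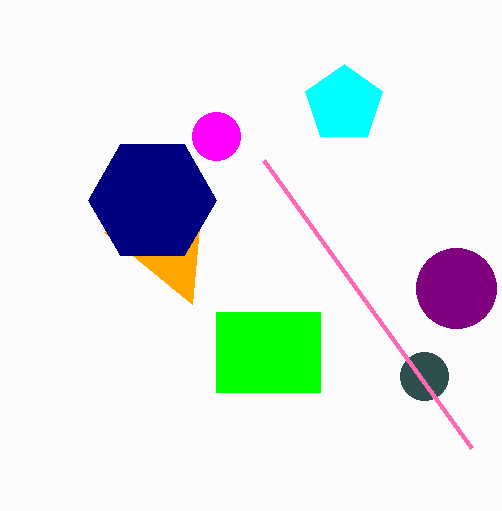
a_1 = 424
b_1 = 376
c_1 = 24
a_2 = 456
b_2 = 288
c_2 = 40
p_3 = 472
q_3 = 448
p_4 = 216
q_4 = 312
s_4 = 320
t_4 = 392
s_5 = 192
a_6 = 216
b_6 = 136
c_6 = 24
a_7 = 344
b_7 = 104
c_7 = 40
a_8 = 152
b_8 = 200
c_8 = 64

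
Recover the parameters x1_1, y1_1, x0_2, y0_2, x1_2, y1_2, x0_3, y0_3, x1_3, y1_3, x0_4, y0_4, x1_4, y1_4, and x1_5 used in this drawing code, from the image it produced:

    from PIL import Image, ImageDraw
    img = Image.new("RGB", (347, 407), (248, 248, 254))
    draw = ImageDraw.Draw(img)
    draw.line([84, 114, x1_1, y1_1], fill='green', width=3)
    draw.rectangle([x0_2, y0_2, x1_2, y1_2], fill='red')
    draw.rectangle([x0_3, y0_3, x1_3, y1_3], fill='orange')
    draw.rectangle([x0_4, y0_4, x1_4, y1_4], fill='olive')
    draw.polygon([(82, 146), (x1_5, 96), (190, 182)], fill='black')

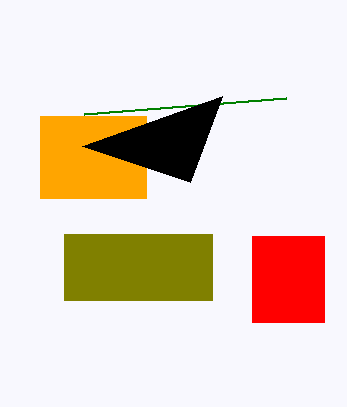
x1_1 = 286
y1_1 = 98
x0_2 = 252
y0_2 = 236
x1_2 = 324
y1_2 = 322
x0_3 = 40
y0_3 = 116
x1_3 = 146
y1_3 = 198
x0_4 = 64
y0_4 = 234
x1_4 = 212
y1_4 = 300
x1_5 = 222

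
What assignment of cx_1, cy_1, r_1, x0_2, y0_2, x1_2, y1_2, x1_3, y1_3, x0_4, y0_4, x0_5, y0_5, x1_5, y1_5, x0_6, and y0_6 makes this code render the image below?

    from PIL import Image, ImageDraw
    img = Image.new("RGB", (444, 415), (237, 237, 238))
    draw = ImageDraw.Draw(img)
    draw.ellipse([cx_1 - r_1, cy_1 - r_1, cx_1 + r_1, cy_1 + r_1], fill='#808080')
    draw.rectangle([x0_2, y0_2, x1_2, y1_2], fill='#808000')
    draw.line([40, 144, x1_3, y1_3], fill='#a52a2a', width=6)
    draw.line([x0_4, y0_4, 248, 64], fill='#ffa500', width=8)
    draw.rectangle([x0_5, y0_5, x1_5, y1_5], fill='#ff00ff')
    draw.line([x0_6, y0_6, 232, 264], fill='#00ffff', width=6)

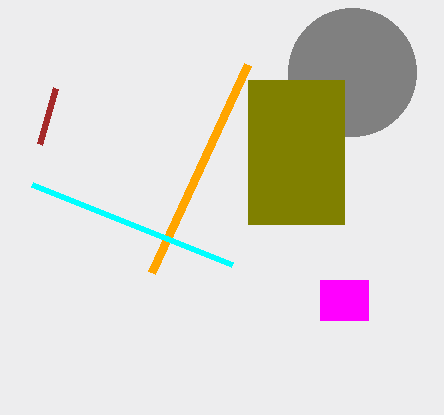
cx_1 = 352; cy_1 = 72; r_1 = 64; x0_2 = 248; y0_2 = 80; x1_2 = 344; y1_2 = 224; x1_3 = 56; y1_3 = 88; x0_4 = 152; y0_4 = 272; x0_5 = 320; y0_5 = 280; x1_5 = 368; y1_5 = 320; x0_6 = 32; y0_6 = 184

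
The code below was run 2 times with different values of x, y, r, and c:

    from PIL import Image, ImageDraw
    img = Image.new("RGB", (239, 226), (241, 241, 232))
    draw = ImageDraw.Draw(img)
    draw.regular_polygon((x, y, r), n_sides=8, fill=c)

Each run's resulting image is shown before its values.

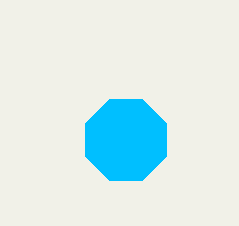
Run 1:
x = 126, y = 140, r = 44, c = 'deepskyblue'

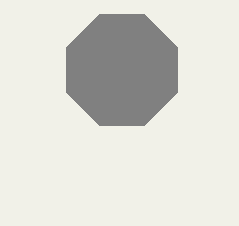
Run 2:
x = 122; y = 70; r = 60; c = 'gray'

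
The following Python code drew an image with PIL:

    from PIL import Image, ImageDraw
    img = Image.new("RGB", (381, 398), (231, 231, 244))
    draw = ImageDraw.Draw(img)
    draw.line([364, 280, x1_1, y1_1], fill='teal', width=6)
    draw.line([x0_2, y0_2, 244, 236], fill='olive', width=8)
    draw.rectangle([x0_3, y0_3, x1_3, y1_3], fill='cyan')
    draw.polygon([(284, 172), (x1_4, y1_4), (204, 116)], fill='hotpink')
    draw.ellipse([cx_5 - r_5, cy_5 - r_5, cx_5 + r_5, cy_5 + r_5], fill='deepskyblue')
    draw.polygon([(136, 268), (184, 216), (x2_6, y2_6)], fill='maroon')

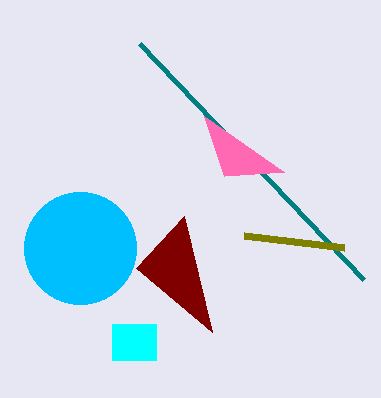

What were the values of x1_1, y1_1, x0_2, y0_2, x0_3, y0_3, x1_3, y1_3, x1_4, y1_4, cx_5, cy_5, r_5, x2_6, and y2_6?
x1_1 = 140
y1_1 = 44
x0_2 = 344
y0_2 = 248
x0_3 = 112
y0_3 = 324
x1_3 = 156
y1_3 = 360
x1_4 = 224
y1_4 = 176
cx_5 = 80
cy_5 = 248
r_5 = 56
x2_6 = 212
y2_6 = 332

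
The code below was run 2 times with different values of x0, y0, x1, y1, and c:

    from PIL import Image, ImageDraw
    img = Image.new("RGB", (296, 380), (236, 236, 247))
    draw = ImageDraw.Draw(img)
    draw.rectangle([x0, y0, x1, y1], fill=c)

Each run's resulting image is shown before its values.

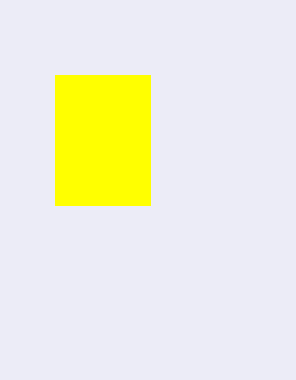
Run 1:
x0 = 55; y0 = 75; x1 = 150; y1 = 205; c = 'yellow'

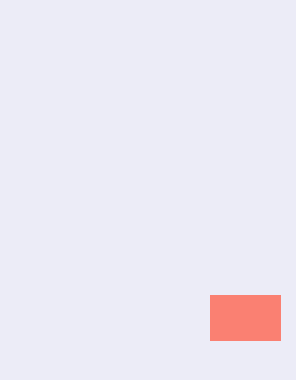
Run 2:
x0 = 210
y0 = 295
x1 = 280
y1 = 340
c = 'salmon'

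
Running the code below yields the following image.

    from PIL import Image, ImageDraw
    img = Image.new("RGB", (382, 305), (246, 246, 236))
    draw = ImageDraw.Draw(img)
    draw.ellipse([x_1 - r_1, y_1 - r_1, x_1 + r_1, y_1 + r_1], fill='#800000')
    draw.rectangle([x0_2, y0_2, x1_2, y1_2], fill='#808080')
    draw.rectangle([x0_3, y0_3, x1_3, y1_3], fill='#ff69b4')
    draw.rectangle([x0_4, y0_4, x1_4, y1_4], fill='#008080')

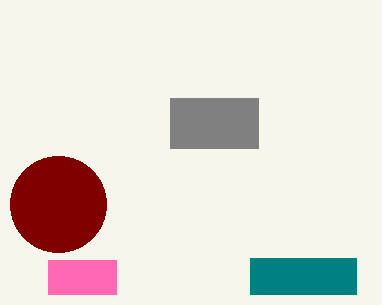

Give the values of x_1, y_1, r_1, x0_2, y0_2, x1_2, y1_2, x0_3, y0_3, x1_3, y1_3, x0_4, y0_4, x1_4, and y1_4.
x_1 = 58; y_1 = 204; r_1 = 48; x0_2 = 170; y0_2 = 98; x1_2 = 258; y1_2 = 148; x0_3 = 48; y0_3 = 260; x1_3 = 116; y1_3 = 294; x0_4 = 250; y0_4 = 258; x1_4 = 356; y1_4 = 294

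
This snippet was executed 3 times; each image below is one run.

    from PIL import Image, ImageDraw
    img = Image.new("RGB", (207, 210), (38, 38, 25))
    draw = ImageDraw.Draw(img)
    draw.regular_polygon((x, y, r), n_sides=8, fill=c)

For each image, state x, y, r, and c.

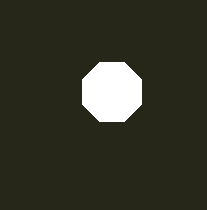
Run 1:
x = 112
y = 92
r = 32
c = 'white'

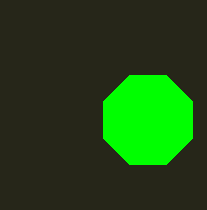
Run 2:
x = 148
y = 120
r = 48
c = 'lime'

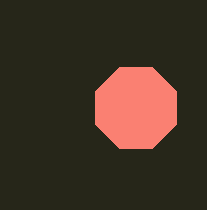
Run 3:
x = 136; y = 108; r = 44; c = 'salmon'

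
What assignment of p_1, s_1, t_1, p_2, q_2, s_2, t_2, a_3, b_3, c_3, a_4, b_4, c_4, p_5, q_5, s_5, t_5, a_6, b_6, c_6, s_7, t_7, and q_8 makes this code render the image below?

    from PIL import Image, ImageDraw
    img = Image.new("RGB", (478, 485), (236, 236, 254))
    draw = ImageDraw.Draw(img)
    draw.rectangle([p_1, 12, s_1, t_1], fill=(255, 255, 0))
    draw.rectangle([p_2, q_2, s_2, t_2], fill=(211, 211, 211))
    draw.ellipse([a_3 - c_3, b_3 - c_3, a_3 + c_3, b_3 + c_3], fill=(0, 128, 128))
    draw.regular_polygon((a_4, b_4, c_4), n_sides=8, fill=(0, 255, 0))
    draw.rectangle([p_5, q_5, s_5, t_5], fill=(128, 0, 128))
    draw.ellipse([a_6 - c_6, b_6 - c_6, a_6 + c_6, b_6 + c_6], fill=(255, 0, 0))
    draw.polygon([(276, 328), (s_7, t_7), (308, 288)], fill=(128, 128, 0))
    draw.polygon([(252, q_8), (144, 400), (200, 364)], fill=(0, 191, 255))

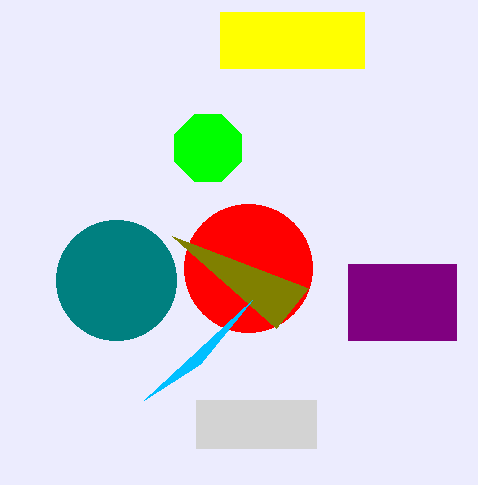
p_1 = 220; s_1 = 364; t_1 = 68; p_2 = 196; q_2 = 400; s_2 = 316; t_2 = 448; a_3 = 116; b_3 = 280; c_3 = 60; a_4 = 208; b_4 = 148; c_4 = 36; p_5 = 348; q_5 = 264; s_5 = 456; t_5 = 340; a_6 = 248; b_6 = 268; c_6 = 64; s_7 = 172; t_7 = 236; q_8 = 300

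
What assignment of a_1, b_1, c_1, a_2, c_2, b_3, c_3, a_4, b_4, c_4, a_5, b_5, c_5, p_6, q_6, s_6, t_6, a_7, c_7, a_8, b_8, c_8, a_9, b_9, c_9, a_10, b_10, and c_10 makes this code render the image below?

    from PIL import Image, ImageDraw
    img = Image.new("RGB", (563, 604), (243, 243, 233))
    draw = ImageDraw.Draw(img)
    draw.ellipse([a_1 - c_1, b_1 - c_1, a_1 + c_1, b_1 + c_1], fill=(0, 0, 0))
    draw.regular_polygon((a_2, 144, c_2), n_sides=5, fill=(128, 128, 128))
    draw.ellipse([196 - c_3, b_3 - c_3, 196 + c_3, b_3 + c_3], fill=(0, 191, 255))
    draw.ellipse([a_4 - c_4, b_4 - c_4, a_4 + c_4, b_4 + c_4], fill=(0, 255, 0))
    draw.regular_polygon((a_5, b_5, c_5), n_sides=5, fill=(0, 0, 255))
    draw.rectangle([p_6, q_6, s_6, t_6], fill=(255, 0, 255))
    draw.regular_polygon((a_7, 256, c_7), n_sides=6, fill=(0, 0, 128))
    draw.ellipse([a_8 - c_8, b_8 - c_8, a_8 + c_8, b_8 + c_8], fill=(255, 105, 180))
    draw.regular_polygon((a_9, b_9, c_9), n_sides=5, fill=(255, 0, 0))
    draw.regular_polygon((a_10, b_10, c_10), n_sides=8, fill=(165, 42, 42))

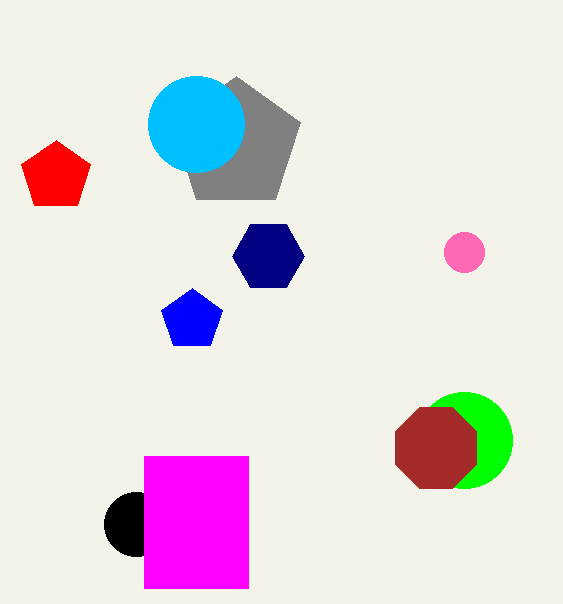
a_1 = 136
b_1 = 524
c_1 = 32
a_2 = 236
c_2 = 68
b_3 = 124
c_3 = 48
a_4 = 464
b_4 = 440
c_4 = 48
a_5 = 192
b_5 = 320
c_5 = 32
p_6 = 144
q_6 = 456
s_6 = 248
t_6 = 588
a_7 = 268
c_7 = 36
a_8 = 464
b_8 = 252
c_8 = 20
a_9 = 56
b_9 = 176
c_9 = 36
a_10 = 436
b_10 = 448
c_10 = 44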